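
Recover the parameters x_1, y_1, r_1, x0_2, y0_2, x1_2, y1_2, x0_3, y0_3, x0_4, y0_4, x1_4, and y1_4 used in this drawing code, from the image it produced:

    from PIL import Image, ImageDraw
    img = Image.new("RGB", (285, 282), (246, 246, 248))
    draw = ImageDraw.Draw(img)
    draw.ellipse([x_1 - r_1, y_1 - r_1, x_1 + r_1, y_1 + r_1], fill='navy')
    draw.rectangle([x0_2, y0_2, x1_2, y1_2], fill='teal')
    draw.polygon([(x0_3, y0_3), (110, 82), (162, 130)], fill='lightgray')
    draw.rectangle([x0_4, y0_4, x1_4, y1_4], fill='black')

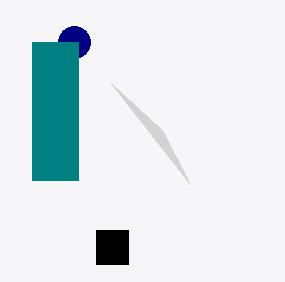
x_1 = 74, y_1 = 42, r_1 = 16, x0_2 = 32, y0_2 = 42, x1_2 = 78, y1_2 = 180, x0_3 = 190, y0_3 = 184, x0_4 = 96, y0_4 = 230, x1_4 = 128, y1_4 = 264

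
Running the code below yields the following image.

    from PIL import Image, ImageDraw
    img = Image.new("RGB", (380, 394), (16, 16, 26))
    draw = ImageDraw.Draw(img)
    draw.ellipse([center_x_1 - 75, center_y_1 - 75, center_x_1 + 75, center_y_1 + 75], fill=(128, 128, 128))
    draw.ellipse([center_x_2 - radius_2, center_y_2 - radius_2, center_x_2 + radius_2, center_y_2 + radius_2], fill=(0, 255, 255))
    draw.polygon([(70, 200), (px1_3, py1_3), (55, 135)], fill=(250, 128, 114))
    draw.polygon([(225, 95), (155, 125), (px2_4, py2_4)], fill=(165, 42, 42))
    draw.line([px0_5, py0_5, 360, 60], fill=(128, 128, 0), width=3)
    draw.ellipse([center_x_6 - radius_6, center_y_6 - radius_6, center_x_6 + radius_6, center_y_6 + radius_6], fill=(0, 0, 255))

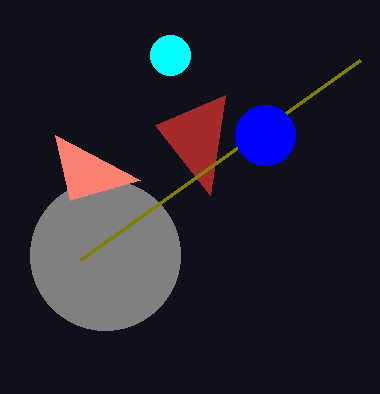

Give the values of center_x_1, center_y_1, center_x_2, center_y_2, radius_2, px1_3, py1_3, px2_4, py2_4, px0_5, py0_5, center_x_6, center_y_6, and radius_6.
center_x_1 = 105
center_y_1 = 255
center_x_2 = 170
center_y_2 = 55
radius_2 = 20
px1_3 = 140
py1_3 = 180
px2_4 = 210
py2_4 = 195
px0_5 = 80
py0_5 = 260
center_x_6 = 265
center_y_6 = 135
radius_6 = 30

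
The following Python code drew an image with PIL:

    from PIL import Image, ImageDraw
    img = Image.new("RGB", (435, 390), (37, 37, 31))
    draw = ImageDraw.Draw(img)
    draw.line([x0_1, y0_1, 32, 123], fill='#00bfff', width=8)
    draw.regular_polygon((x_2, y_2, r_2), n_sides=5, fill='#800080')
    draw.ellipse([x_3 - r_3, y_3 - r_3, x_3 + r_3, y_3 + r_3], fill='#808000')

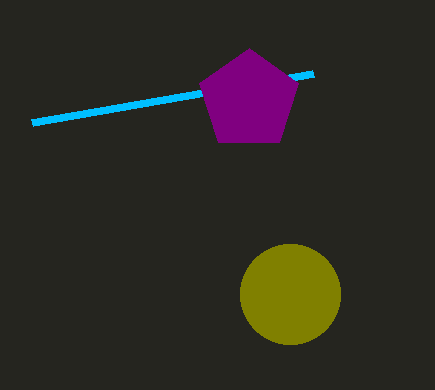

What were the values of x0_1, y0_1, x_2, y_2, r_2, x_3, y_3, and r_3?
x0_1 = 313; y0_1 = 74; x_2 = 249; y_2 = 100; r_2 = 52; x_3 = 290; y_3 = 294; r_3 = 50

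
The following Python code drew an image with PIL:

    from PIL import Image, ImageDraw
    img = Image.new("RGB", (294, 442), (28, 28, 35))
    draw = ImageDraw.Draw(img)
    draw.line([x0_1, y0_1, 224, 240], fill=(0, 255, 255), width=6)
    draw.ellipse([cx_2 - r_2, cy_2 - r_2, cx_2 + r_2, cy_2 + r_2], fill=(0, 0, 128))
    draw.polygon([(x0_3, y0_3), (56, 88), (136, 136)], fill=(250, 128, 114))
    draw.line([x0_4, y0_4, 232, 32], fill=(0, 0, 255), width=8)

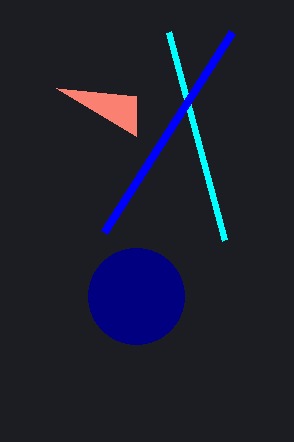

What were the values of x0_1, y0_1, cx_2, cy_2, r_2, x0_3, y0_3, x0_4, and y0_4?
x0_1 = 168, y0_1 = 32, cx_2 = 136, cy_2 = 296, r_2 = 48, x0_3 = 136, y0_3 = 96, x0_4 = 104, y0_4 = 232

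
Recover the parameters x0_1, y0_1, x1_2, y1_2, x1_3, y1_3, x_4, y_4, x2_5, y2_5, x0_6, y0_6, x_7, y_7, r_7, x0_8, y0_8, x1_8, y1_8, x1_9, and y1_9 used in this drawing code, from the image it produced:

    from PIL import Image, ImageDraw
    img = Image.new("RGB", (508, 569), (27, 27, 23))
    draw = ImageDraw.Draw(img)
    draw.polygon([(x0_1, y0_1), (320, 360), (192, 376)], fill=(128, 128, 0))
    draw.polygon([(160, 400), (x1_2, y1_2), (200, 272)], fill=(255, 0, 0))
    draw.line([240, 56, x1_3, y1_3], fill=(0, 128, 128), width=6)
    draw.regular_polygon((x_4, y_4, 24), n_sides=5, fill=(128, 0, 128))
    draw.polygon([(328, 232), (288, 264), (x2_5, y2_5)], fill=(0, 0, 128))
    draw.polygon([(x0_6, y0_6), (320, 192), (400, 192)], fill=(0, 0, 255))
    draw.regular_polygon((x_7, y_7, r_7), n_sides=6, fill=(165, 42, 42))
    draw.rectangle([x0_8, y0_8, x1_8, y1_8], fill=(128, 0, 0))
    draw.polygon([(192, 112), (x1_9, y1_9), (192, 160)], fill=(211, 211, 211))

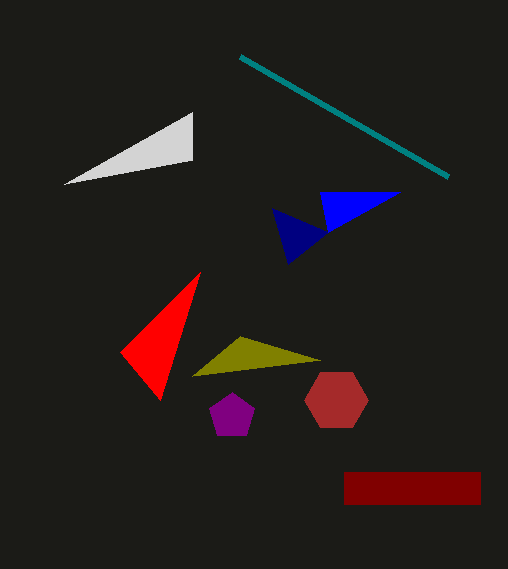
x0_1 = 240, y0_1 = 336, x1_2 = 120, y1_2 = 352, x1_3 = 448, y1_3 = 176, x_4 = 232, y_4 = 416, x2_5 = 272, y2_5 = 208, x0_6 = 328, y0_6 = 232, x_7 = 336, y_7 = 400, r_7 = 32, x0_8 = 344, y0_8 = 472, x1_8 = 480, y1_8 = 504, x1_9 = 64, y1_9 = 184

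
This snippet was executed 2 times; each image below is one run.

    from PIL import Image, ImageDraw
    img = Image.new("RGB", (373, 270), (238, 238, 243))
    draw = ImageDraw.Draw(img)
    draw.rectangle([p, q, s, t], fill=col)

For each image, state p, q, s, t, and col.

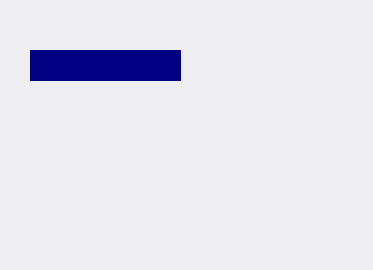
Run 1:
p = 30
q = 50
s = 180
t = 80
col = 'navy'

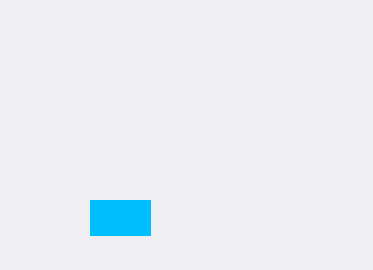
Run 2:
p = 90, q = 200, s = 150, t = 235, col = 'deepskyblue'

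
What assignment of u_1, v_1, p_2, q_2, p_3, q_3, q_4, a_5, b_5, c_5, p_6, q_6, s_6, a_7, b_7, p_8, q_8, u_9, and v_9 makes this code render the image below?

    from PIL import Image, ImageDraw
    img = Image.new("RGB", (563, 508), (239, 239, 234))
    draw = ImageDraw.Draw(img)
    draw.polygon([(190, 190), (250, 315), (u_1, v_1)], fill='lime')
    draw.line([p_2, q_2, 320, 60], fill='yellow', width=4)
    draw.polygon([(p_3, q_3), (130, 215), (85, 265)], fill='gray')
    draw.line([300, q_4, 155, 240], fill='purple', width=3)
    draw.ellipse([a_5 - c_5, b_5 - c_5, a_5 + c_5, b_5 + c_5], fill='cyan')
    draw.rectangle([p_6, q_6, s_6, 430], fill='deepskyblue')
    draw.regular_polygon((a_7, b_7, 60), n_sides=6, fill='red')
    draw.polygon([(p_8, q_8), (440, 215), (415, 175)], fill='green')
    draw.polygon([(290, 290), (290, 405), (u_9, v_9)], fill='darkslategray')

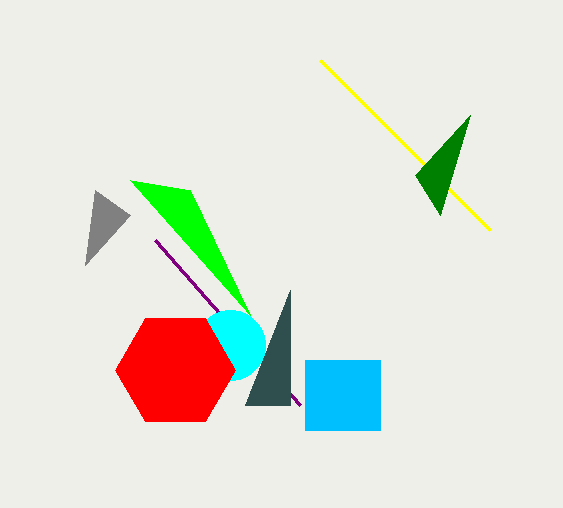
u_1 = 130, v_1 = 180, p_2 = 490, q_2 = 230, p_3 = 95, q_3 = 190, q_4 = 405, a_5 = 230, b_5 = 345, c_5 = 35, p_6 = 305, q_6 = 360, s_6 = 380, a_7 = 175, b_7 = 370, p_8 = 470, q_8 = 115, u_9 = 245, v_9 = 405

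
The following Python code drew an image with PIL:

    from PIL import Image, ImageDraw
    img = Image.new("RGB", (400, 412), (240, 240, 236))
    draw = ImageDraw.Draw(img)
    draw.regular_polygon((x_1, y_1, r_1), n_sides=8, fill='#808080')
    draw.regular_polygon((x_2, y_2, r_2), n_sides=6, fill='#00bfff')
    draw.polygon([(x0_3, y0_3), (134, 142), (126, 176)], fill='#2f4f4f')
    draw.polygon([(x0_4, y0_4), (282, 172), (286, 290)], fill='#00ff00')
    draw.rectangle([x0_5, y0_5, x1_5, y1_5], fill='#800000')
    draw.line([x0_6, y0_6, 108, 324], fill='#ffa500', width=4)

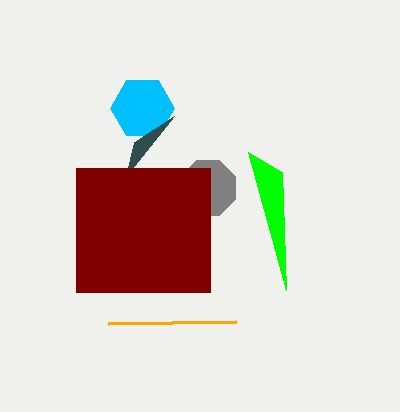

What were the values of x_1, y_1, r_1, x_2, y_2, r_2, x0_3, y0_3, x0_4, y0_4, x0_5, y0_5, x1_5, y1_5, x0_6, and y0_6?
x_1 = 208, y_1 = 188, r_1 = 30, x_2 = 142, y_2 = 108, r_2 = 32, x0_3 = 174, y0_3 = 116, x0_4 = 248, y0_4 = 152, x0_5 = 76, y0_5 = 168, x1_5 = 210, y1_5 = 292, x0_6 = 236, y0_6 = 322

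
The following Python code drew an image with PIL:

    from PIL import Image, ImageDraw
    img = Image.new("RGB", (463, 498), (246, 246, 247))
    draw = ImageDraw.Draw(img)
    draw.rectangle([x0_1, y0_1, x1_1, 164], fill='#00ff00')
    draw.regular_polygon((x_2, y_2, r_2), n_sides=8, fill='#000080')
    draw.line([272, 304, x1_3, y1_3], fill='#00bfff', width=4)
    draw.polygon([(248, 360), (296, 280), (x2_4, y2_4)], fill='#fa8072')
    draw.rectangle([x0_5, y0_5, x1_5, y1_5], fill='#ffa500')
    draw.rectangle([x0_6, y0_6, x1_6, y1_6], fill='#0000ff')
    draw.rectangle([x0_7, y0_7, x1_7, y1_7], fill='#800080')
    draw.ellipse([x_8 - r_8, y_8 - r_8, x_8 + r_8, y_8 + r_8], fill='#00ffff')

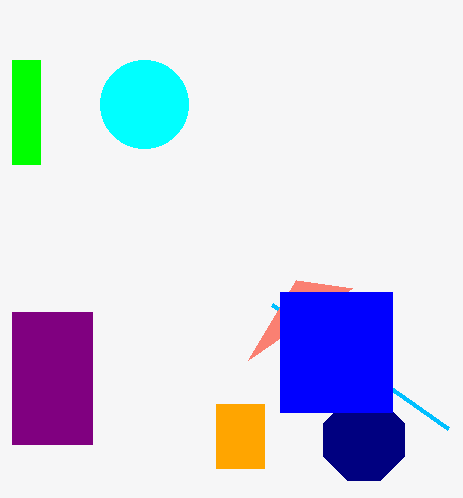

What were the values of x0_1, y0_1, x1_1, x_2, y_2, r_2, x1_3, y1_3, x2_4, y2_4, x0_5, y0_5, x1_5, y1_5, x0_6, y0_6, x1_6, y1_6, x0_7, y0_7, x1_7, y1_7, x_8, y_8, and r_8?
x0_1 = 12, y0_1 = 60, x1_1 = 40, x_2 = 364, y_2 = 440, r_2 = 44, x1_3 = 448, y1_3 = 428, x2_4 = 352, y2_4 = 288, x0_5 = 216, y0_5 = 404, x1_5 = 264, y1_5 = 468, x0_6 = 280, y0_6 = 292, x1_6 = 392, y1_6 = 412, x0_7 = 12, y0_7 = 312, x1_7 = 92, y1_7 = 444, x_8 = 144, y_8 = 104, r_8 = 44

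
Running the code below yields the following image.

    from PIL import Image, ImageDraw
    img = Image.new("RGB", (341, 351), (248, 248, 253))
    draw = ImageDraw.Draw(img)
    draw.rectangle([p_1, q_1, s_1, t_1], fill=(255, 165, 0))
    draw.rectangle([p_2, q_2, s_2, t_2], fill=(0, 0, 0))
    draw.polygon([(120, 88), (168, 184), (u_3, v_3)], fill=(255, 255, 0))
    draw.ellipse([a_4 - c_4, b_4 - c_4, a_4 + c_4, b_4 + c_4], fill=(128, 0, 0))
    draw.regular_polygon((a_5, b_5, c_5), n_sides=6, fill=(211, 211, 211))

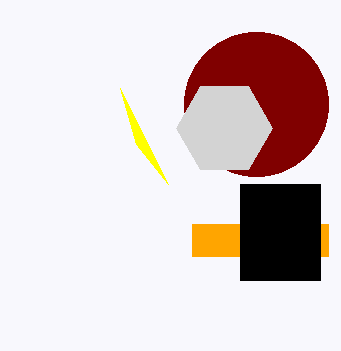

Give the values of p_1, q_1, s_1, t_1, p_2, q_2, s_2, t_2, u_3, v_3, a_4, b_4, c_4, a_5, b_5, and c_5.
p_1 = 192; q_1 = 224; s_1 = 328; t_1 = 256; p_2 = 240; q_2 = 184; s_2 = 320; t_2 = 280; u_3 = 136; v_3 = 144; a_4 = 256; b_4 = 104; c_4 = 72; a_5 = 224; b_5 = 128; c_5 = 48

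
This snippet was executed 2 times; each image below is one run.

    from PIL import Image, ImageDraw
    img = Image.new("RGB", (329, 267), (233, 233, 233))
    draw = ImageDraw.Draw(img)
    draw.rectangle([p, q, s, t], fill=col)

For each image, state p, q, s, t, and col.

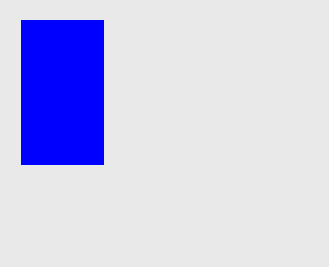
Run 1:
p = 21
q = 20
s = 103
t = 164
col = 'blue'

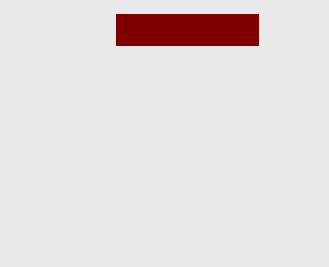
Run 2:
p = 116
q = 14
s = 258
t = 45
col = 'maroon'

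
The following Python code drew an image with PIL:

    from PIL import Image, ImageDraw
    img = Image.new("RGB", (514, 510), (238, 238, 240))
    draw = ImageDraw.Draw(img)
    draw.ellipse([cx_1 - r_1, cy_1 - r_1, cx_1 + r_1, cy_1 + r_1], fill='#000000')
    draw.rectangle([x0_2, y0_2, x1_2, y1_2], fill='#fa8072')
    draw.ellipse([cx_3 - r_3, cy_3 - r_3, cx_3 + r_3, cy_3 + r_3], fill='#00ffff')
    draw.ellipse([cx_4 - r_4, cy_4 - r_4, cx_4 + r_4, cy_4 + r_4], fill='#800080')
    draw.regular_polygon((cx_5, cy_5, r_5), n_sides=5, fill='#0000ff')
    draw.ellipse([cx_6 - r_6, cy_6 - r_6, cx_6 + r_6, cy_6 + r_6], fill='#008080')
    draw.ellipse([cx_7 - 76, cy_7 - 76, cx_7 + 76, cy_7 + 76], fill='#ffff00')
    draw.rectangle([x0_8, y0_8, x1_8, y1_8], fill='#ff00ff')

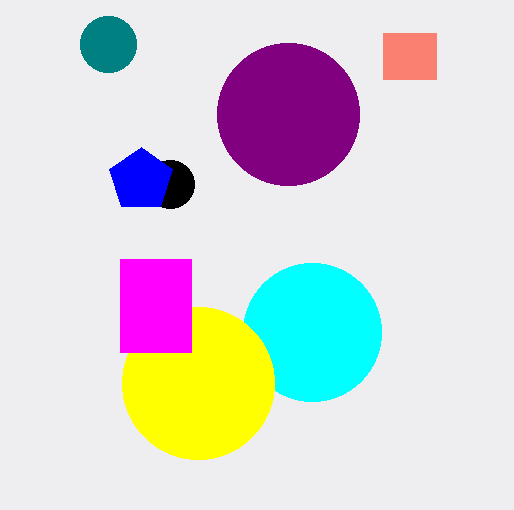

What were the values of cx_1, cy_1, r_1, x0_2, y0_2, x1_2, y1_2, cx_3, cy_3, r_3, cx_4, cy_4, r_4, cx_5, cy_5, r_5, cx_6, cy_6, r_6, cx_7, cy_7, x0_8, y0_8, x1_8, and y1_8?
cx_1 = 170
cy_1 = 184
r_1 = 24
x0_2 = 383
y0_2 = 33
x1_2 = 436
y1_2 = 79
cx_3 = 312
cy_3 = 332
r_3 = 69
cx_4 = 288
cy_4 = 114
r_4 = 71
cx_5 = 141
cy_5 = 180
r_5 = 33
cx_6 = 108
cy_6 = 44
r_6 = 28
cx_7 = 198
cy_7 = 383
x0_8 = 120
y0_8 = 259
x1_8 = 191
y1_8 = 352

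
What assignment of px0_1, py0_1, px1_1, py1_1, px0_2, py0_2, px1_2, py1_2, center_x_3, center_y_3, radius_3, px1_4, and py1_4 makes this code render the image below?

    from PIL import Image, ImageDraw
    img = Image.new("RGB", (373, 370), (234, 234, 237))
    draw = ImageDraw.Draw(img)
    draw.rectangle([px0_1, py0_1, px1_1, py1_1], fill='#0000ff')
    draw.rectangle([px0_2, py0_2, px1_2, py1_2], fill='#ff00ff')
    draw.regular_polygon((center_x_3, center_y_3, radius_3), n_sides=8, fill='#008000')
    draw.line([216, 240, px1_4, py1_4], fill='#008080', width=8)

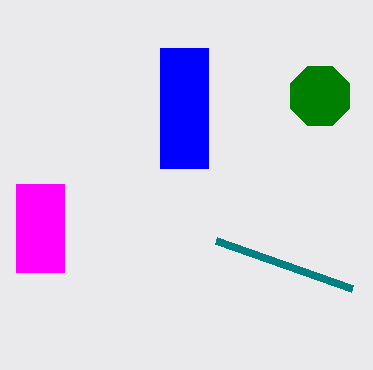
px0_1 = 160
py0_1 = 48
px1_1 = 208
py1_1 = 168
px0_2 = 16
py0_2 = 184
px1_2 = 64
py1_2 = 272
center_x_3 = 320
center_y_3 = 96
radius_3 = 32
px1_4 = 352
py1_4 = 288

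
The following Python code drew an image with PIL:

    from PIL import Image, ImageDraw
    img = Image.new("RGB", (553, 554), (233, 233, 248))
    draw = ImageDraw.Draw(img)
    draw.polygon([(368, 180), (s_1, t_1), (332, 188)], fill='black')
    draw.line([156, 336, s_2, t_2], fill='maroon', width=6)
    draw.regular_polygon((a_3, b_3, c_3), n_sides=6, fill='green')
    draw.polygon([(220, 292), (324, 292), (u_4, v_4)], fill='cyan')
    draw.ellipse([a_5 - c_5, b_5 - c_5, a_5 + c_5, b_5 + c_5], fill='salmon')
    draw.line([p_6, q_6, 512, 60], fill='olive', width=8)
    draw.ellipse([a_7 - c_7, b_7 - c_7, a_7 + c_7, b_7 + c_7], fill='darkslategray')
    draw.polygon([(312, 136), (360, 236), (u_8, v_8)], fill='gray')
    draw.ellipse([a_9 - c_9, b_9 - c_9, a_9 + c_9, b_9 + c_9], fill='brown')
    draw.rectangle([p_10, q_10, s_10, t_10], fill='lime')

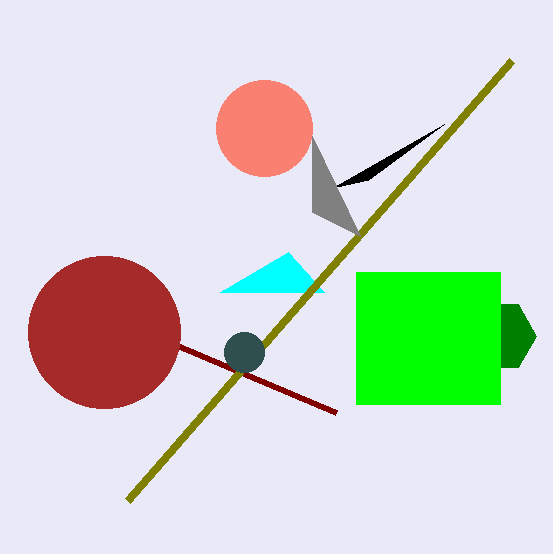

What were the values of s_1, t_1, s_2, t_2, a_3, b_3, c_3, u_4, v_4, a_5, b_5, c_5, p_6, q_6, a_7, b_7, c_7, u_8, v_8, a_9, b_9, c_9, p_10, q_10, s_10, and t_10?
s_1 = 444
t_1 = 124
s_2 = 336
t_2 = 412
a_3 = 500
b_3 = 336
c_3 = 36
u_4 = 288
v_4 = 252
a_5 = 264
b_5 = 128
c_5 = 48
p_6 = 128
q_6 = 500
a_7 = 244
b_7 = 352
c_7 = 20
u_8 = 312
v_8 = 212
a_9 = 104
b_9 = 332
c_9 = 76
p_10 = 356
q_10 = 272
s_10 = 500
t_10 = 404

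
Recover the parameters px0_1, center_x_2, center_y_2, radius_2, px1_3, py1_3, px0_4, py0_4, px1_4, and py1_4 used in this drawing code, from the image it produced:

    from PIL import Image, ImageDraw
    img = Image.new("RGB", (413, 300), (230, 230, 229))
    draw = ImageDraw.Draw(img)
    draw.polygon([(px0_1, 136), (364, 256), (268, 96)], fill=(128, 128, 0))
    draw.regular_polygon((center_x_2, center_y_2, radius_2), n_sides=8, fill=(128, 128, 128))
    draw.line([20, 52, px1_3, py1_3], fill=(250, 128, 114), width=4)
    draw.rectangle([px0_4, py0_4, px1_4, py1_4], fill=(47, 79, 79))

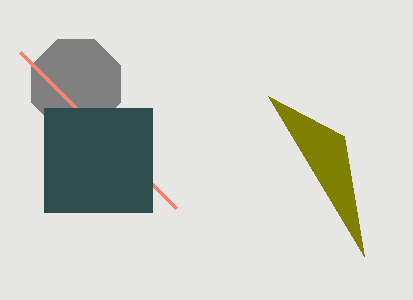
px0_1 = 344, center_x_2 = 76, center_y_2 = 84, radius_2 = 48, px1_3 = 176, py1_3 = 208, px0_4 = 44, py0_4 = 108, px1_4 = 152, py1_4 = 212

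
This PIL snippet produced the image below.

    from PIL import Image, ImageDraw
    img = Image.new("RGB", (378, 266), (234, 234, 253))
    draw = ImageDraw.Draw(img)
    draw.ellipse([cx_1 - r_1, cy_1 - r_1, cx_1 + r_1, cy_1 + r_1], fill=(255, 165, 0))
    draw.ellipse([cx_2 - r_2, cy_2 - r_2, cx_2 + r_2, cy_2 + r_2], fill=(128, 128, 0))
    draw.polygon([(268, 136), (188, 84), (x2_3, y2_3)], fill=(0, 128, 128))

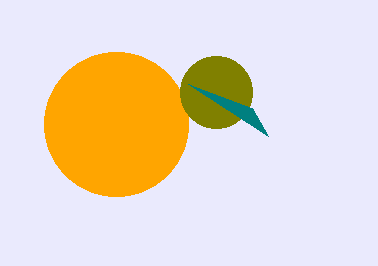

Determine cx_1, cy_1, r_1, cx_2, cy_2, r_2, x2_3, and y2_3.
cx_1 = 116
cy_1 = 124
r_1 = 72
cx_2 = 216
cy_2 = 92
r_2 = 36
x2_3 = 252
y2_3 = 108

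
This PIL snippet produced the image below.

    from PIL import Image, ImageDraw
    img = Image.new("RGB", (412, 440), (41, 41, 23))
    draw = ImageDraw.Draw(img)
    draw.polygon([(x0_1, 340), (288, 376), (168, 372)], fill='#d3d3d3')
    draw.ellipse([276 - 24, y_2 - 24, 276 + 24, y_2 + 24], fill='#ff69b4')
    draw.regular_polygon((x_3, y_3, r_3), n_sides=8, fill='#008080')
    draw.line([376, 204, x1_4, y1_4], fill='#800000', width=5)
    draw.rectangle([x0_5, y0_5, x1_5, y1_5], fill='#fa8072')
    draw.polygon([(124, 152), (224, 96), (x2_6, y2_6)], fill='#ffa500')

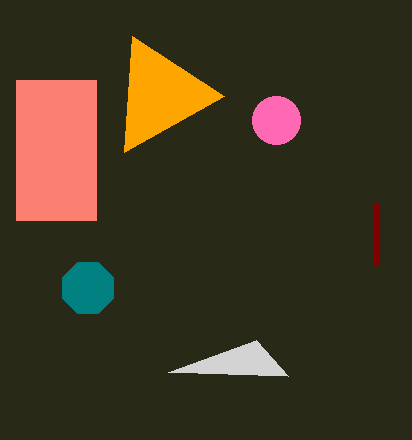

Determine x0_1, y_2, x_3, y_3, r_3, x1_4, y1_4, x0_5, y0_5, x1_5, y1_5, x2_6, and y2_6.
x0_1 = 256
y_2 = 120
x_3 = 88
y_3 = 288
r_3 = 28
x1_4 = 376
y1_4 = 264
x0_5 = 16
y0_5 = 80
x1_5 = 96
y1_5 = 220
x2_6 = 132
y2_6 = 36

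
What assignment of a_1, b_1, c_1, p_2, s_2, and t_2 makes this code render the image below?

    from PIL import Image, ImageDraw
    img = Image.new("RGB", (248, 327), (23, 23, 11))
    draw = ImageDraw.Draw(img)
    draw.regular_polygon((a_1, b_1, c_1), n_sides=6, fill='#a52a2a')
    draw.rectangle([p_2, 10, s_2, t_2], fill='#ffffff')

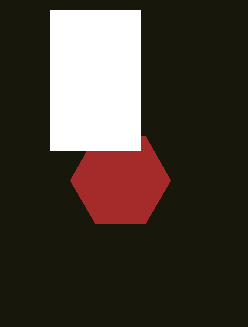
a_1 = 120, b_1 = 180, c_1 = 50, p_2 = 50, s_2 = 140, t_2 = 150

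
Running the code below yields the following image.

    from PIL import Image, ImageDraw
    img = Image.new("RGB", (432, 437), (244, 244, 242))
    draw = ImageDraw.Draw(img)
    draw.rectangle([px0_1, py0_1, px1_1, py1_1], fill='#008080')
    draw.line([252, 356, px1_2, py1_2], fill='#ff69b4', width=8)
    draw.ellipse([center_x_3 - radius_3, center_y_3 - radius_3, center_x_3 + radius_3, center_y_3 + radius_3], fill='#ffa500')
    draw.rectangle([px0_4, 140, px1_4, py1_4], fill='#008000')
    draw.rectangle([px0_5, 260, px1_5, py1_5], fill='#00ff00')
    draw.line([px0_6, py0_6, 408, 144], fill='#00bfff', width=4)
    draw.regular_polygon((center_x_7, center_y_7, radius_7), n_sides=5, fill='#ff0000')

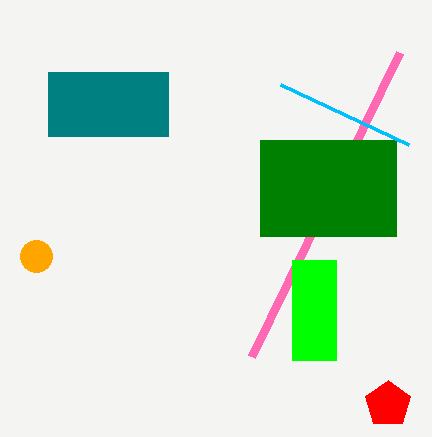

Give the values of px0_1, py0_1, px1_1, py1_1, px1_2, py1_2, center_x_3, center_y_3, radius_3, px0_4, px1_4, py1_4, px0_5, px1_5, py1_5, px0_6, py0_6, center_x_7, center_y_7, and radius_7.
px0_1 = 48
py0_1 = 72
px1_1 = 168
py1_1 = 136
px1_2 = 400
py1_2 = 52
center_x_3 = 36
center_y_3 = 256
radius_3 = 16
px0_4 = 260
px1_4 = 396
py1_4 = 236
px0_5 = 292
px1_5 = 336
py1_5 = 360
px0_6 = 280
py0_6 = 84
center_x_7 = 388
center_y_7 = 404
radius_7 = 24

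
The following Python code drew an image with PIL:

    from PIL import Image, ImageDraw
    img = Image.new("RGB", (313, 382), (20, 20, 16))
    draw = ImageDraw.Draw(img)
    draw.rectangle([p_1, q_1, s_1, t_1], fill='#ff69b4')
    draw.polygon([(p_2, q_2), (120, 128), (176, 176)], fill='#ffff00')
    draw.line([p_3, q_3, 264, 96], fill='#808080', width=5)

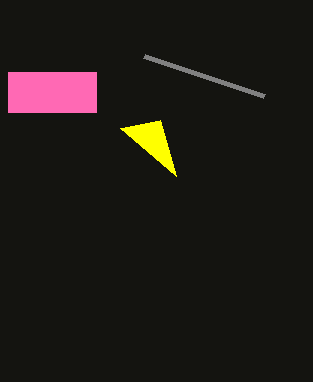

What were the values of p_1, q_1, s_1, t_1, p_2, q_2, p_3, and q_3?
p_1 = 8
q_1 = 72
s_1 = 96
t_1 = 112
p_2 = 160
q_2 = 120
p_3 = 144
q_3 = 56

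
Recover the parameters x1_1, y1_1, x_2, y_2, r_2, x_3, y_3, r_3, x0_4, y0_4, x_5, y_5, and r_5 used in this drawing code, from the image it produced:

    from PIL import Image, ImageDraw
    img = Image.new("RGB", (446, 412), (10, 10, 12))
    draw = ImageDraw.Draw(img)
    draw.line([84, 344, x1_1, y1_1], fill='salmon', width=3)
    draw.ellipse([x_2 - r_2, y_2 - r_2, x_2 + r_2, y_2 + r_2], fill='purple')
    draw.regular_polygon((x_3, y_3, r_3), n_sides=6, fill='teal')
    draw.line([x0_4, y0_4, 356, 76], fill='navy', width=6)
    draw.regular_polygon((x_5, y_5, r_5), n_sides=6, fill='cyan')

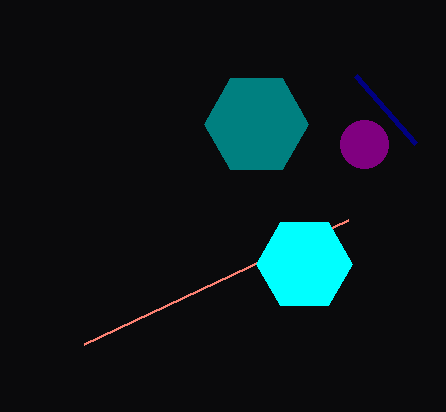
x1_1 = 348; y1_1 = 220; x_2 = 364; y_2 = 144; r_2 = 24; x_3 = 256; y_3 = 124; r_3 = 52; x0_4 = 416; y0_4 = 144; x_5 = 304; y_5 = 264; r_5 = 48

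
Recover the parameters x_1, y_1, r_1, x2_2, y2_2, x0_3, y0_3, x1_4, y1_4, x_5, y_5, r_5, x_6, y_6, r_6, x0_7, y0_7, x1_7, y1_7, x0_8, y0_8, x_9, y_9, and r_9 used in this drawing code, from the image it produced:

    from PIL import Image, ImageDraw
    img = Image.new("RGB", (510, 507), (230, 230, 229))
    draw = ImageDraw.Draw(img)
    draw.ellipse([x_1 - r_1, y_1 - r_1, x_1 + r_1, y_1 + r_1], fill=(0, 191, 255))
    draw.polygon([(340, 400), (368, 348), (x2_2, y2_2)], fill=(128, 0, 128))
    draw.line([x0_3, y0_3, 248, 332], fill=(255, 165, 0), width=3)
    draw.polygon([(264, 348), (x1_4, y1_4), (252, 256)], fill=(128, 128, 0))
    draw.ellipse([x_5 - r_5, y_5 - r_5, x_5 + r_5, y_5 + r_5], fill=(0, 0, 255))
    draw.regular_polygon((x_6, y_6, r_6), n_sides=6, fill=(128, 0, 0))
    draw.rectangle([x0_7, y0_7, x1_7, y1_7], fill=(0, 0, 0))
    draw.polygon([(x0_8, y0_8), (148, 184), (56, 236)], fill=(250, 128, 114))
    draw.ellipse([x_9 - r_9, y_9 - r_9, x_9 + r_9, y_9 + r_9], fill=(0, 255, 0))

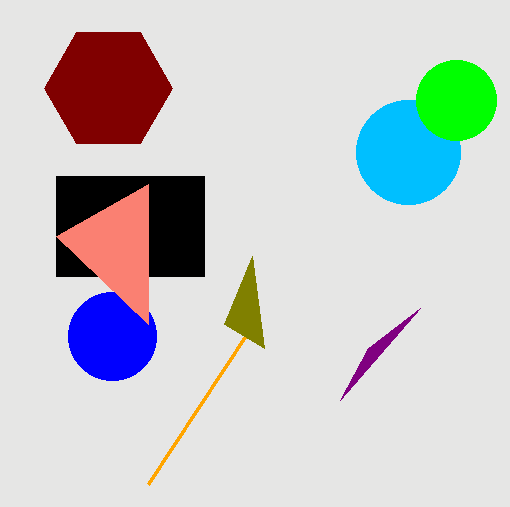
x_1 = 408, y_1 = 152, r_1 = 52, x2_2 = 420, y2_2 = 308, x0_3 = 148, y0_3 = 484, x1_4 = 224, y1_4 = 324, x_5 = 112, y_5 = 336, r_5 = 44, x_6 = 108, y_6 = 88, r_6 = 64, x0_7 = 56, y0_7 = 176, x1_7 = 204, y1_7 = 276, x0_8 = 148, y0_8 = 324, x_9 = 456, y_9 = 100, r_9 = 40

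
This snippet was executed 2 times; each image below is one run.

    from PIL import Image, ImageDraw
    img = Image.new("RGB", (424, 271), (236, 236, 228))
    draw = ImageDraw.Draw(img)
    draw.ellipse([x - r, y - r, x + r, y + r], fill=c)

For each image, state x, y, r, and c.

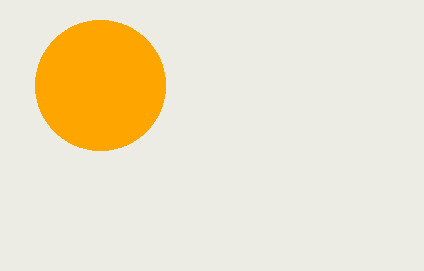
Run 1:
x = 100; y = 85; r = 65; c = 'orange'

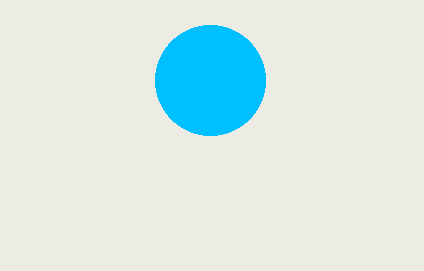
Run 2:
x = 210; y = 80; r = 55; c = 'deepskyblue'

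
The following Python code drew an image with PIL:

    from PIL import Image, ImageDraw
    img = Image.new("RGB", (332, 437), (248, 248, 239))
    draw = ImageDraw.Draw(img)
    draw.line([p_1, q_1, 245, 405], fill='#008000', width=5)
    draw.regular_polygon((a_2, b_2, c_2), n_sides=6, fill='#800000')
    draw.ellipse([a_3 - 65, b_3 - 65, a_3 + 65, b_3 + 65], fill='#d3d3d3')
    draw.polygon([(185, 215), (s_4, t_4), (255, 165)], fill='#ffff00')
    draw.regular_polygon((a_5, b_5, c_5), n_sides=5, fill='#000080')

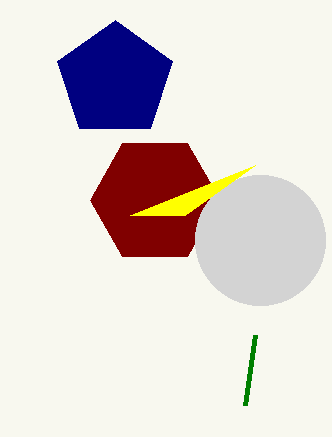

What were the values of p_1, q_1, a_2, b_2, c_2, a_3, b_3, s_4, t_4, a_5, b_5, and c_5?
p_1 = 255
q_1 = 335
a_2 = 155
b_2 = 200
c_2 = 65
a_3 = 260
b_3 = 240
s_4 = 130
t_4 = 215
a_5 = 115
b_5 = 80
c_5 = 60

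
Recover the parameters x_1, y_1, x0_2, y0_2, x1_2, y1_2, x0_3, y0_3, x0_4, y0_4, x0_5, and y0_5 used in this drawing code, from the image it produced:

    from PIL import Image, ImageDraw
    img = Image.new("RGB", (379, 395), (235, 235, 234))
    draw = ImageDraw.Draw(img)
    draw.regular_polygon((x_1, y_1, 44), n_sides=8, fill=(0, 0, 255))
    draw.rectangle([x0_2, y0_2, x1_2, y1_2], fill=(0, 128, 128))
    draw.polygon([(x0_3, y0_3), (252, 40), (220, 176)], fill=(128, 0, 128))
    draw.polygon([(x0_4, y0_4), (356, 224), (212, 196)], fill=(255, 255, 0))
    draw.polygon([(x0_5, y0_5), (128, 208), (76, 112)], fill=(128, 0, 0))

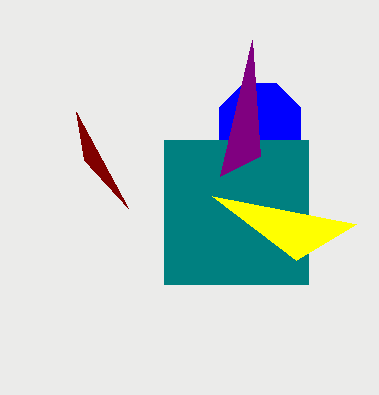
x_1 = 260, y_1 = 124, x0_2 = 164, y0_2 = 140, x1_2 = 308, y1_2 = 284, x0_3 = 260, y0_3 = 156, x0_4 = 296, y0_4 = 260, x0_5 = 84, y0_5 = 160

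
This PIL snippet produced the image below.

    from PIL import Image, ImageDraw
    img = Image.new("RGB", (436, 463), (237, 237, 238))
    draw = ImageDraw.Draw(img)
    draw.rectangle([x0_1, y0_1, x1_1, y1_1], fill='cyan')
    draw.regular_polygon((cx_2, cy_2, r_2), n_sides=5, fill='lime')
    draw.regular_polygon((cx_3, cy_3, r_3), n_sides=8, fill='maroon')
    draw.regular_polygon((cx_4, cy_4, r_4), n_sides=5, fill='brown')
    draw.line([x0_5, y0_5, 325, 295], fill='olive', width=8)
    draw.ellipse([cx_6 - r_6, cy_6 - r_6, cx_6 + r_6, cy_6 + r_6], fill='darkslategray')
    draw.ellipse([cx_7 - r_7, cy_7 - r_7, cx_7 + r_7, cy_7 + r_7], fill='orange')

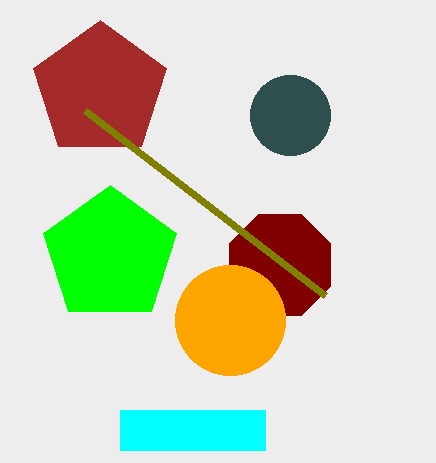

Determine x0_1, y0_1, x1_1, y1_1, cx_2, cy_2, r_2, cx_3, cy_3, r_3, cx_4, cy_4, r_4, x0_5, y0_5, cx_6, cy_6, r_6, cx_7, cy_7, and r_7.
x0_1 = 120; y0_1 = 410; x1_1 = 265; y1_1 = 450; cx_2 = 110; cy_2 = 255; r_2 = 70; cx_3 = 280; cy_3 = 265; r_3 = 55; cx_4 = 100; cy_4 = 90; r_4 = 70; x0_5 = 85; y0_5 = 110; cx_6 = 290; cy_6 = 115; r_6 = 40; cx_7 = 230; cy_7 = 320; r_7 = 55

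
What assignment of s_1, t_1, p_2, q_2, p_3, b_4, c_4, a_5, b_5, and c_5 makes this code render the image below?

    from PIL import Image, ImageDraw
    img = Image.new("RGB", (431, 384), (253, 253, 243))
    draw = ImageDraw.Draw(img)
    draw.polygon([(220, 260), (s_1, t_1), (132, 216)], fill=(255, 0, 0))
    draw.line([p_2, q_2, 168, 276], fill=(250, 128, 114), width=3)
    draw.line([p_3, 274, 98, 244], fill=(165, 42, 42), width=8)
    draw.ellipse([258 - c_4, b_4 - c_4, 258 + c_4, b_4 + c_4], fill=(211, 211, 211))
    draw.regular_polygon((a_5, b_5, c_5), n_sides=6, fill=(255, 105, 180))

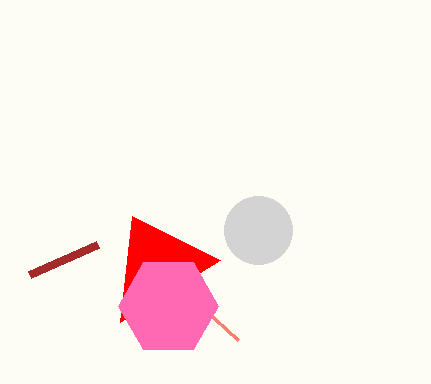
s_1 = 120, t_1 = 322, p_2 = 238, q_2 = 340, p_3 = 30, b_4 = 230, c_4 = 34, a_5 = 168, b_5 = 306, c_5 = 50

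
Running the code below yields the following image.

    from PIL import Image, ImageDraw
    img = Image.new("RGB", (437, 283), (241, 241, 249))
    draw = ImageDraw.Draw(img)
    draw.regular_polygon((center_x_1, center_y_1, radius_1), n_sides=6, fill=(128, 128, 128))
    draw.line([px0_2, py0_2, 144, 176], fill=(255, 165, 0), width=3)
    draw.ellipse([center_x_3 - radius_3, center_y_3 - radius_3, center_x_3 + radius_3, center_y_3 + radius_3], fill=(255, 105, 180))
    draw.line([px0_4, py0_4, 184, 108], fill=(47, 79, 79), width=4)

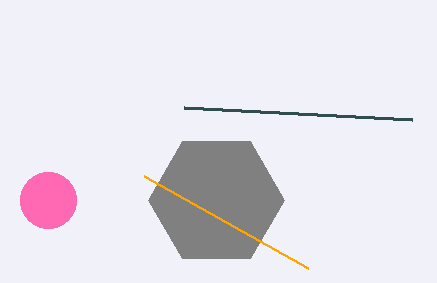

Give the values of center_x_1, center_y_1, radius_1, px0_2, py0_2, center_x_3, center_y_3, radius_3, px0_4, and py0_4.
center_x_1 = 216
center_y_1 = 200
radius_1 = 68
px0_2 = 308
py0_2 = 268
center_x_3 = 48
center_y_3 = 200
radius_3 = 28
px0_4 = 412
py0_4 = 120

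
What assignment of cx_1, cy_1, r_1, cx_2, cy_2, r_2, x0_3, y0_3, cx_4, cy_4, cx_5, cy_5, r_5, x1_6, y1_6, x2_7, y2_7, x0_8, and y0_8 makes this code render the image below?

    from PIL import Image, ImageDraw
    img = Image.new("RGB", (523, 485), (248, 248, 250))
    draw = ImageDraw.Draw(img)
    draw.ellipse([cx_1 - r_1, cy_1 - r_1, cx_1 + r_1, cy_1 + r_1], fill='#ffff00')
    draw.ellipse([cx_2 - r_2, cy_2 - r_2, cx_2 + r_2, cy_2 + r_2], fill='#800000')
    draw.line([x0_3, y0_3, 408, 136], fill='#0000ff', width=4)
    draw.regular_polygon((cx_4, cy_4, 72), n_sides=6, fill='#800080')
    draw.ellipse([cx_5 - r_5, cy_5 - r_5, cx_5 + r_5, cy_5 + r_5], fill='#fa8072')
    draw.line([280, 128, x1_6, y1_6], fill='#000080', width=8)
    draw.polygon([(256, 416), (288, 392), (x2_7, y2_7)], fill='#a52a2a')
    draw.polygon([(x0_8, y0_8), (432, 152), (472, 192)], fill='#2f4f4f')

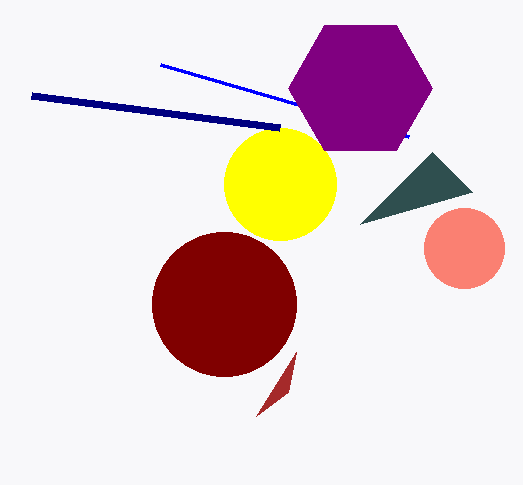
cx_1 = 280, cy_1 = 184, r_1 = 56, cx_2 = 224, cy_2 = 304, r_2 = 72, x0_3 = 160, y0_3 = 64, cx_4 = 360, cy_4 = 88, cx_5 = 464, cy_5 = 248, r_5 = 40, x1_6 = 32, y1_6 = 96, x2_7 = 296, y2_7 = 352, x0_8 = 360, y0_8 = 224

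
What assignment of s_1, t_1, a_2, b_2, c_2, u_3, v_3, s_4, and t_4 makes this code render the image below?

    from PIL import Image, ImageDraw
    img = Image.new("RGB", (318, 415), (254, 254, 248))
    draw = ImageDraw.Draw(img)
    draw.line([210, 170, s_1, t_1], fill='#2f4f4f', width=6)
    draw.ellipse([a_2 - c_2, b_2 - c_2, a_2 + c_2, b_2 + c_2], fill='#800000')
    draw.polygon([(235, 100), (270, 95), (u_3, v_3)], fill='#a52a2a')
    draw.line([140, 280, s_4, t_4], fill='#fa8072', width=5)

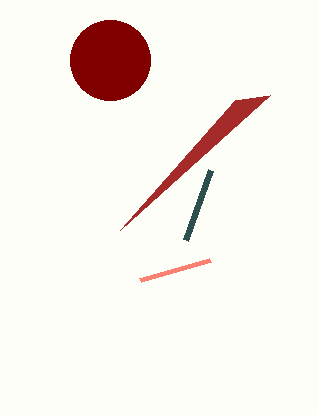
s_1 = 185; t_1 = 240; a_2 = 110; b_2 = 60; c_2 = 40; u_3 = 120; v_3 = 230; s_4 = 210; t_4 = 260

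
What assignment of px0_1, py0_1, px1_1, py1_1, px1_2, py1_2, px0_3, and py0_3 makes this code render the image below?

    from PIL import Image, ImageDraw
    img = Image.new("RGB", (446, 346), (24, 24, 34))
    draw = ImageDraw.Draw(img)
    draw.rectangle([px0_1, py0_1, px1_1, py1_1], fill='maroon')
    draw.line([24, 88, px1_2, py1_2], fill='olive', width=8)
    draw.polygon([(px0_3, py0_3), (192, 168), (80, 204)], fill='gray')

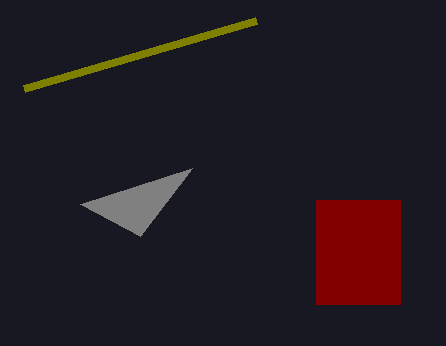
px0_1 = 316, py0_1 = 200, px1_1 = 400, py1_1 = 304, px1_2 = 256, py1_2 = 20, px0_3 = 140, py0_3 = 236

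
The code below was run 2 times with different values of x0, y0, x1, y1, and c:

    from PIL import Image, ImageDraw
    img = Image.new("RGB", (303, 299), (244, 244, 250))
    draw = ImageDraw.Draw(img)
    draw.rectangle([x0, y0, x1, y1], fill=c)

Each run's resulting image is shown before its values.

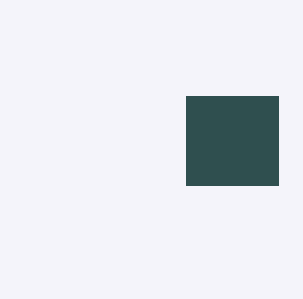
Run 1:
x0 = 186, y0 = 96, x1 = 278, y1 = 185, c = 'darkslategray'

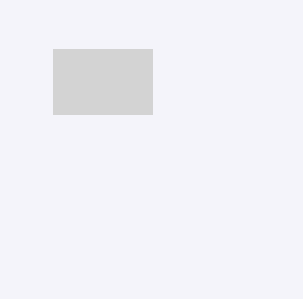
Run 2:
x0 = 53
y0 = 49
x1 = 152
y1 = 114
c = 'lightgray'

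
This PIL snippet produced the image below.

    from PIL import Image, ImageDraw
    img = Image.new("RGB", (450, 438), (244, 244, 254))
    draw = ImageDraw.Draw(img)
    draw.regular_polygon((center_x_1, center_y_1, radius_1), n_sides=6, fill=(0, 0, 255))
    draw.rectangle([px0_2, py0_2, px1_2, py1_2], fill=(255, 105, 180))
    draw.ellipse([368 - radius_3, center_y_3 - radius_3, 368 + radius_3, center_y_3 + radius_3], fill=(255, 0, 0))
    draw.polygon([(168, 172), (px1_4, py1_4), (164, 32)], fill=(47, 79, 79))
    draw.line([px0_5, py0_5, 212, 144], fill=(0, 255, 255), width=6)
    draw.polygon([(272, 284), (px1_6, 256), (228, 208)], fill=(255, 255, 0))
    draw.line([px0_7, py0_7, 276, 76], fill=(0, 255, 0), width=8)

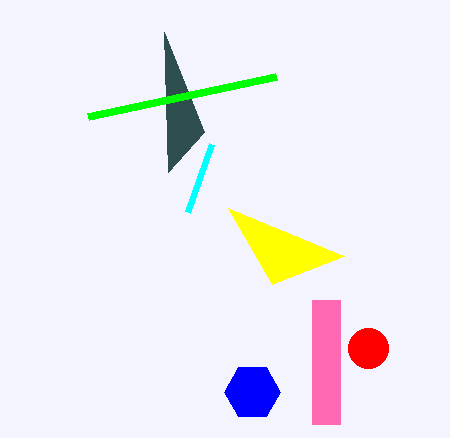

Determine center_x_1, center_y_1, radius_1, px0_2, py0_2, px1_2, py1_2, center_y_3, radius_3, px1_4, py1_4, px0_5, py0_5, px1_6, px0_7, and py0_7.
center_x_1 = 252, center_y_1 = 392, radius_1 = 28, px0_2 = 312, py0_2 = 300, px1_2 = 340, py1_2 = 424, center_y_3 = 348, radius_3 = 20, px1_4 = 204, py1_4 = 132, px0_5 = 188, py0_5 = 212, px1_6 = 344, px0_7 = 88, py0_7 = 116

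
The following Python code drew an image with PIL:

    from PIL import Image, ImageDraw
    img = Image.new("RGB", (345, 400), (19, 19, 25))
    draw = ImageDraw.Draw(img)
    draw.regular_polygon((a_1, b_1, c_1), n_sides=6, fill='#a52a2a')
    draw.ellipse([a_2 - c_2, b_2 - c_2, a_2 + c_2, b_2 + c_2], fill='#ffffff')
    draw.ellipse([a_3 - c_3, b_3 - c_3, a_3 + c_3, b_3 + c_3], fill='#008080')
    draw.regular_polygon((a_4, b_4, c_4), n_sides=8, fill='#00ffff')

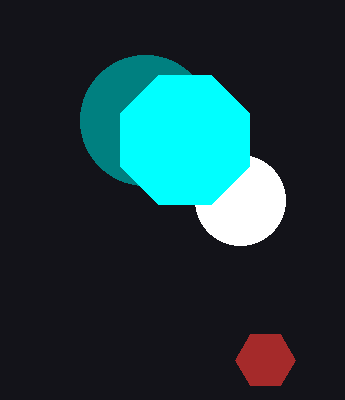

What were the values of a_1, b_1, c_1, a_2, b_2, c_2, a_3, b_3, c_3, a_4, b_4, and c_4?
a_1 = 265; b_1 = 360; c_1 = 30; a_2 = 240; b_2 = 200; c_2 = 45; a_3 = 145; b_3 = 120; c_3 = 65; a_4 = 185; b_4 = 140; c_4 = 70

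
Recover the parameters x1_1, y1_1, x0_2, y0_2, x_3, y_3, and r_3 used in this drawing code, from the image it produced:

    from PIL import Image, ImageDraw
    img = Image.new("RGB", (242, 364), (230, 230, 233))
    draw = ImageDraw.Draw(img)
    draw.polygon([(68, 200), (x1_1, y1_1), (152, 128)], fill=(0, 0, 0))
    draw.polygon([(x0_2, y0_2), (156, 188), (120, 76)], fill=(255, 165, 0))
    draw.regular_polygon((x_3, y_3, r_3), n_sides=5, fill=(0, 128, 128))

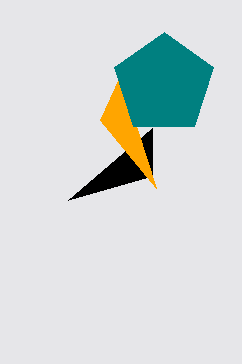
x1_1 = 152; y1_1 = 176; x0_2 = 100; y0_2 = 120; x_3 = 164; y_3 = 84; r_3 = 52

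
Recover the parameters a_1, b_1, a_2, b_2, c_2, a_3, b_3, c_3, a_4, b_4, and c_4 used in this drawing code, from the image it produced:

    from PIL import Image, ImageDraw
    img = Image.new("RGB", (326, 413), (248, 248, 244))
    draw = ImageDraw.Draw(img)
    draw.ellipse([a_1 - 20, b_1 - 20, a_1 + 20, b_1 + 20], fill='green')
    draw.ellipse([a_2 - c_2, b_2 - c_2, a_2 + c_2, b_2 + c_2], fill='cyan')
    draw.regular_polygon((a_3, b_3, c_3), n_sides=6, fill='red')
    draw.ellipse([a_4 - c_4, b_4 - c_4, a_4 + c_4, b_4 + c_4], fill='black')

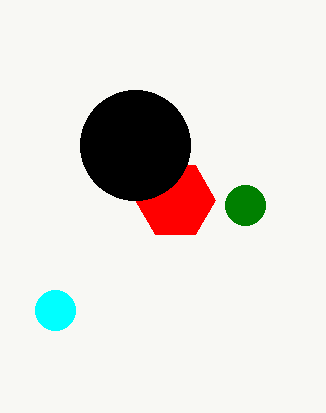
a_1 = 245
b_1 = 205
a_2 = 55
b_2 = 310
c_2 = 20
a_3 = 175
b_3 = 200
c_3 = 40
a_4 = 135
b_4 = 145
c_4 = 55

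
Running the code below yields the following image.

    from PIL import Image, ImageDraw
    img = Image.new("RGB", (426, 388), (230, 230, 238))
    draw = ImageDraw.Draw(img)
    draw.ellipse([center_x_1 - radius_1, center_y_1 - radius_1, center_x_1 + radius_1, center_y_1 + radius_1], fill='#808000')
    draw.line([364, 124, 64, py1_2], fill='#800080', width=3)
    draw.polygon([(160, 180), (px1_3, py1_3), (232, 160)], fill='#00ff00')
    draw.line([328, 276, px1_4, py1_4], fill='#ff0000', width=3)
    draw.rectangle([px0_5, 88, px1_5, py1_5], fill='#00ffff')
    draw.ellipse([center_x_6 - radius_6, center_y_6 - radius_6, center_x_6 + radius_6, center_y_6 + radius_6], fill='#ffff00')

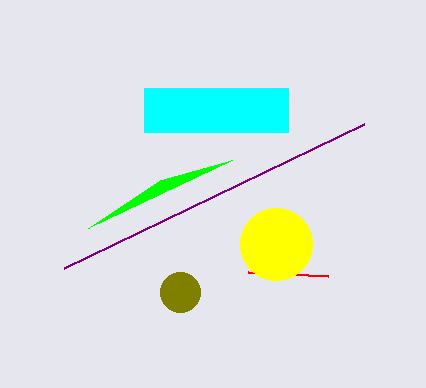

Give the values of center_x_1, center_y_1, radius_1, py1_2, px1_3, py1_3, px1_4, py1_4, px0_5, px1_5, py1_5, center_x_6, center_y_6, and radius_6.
center_x_1 = 180; center_y_1 = 292; radius_1 = 20; py1_2 = 268; px1_3 = 88; py1_3 = 228; px1_4 = 248; py1_4 = 272; px0_5 = 144; px1_5 = 288; py1_5 = 132; center_x_6 = 276; center_y_6 = 244; radius_6 = 36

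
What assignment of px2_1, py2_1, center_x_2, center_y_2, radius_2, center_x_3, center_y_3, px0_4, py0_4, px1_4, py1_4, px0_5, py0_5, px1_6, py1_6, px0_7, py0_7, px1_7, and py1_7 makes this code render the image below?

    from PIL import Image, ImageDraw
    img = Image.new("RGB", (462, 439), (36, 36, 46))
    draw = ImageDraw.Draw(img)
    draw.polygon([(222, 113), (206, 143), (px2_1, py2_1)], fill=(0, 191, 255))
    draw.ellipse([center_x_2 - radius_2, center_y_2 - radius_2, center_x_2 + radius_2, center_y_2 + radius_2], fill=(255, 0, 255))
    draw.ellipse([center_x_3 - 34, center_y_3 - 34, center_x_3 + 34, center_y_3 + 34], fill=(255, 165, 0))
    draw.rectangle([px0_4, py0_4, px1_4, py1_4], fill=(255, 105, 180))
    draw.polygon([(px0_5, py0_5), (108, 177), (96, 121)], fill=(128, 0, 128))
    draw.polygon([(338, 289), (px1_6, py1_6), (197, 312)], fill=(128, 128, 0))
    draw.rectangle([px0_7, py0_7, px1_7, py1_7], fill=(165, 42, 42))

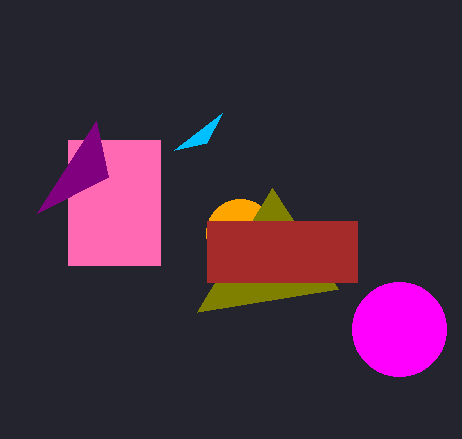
px2_1 = 174
py2_1 = 150
center_x_2 = 399
center_y_2 = 329
radius_2 = 47
center_x_3 = 240
center_y_3 = 233
px0_4 = 68
py0_4 = 140
px1_4 = 160
py1_4 = 265
px0_5 = 37
py0_5 = 213
px1_6 = 272
py1_6 = 188
px0_7 = 207
py0_7 = 221
px1_7 = 357
py1_7 = 282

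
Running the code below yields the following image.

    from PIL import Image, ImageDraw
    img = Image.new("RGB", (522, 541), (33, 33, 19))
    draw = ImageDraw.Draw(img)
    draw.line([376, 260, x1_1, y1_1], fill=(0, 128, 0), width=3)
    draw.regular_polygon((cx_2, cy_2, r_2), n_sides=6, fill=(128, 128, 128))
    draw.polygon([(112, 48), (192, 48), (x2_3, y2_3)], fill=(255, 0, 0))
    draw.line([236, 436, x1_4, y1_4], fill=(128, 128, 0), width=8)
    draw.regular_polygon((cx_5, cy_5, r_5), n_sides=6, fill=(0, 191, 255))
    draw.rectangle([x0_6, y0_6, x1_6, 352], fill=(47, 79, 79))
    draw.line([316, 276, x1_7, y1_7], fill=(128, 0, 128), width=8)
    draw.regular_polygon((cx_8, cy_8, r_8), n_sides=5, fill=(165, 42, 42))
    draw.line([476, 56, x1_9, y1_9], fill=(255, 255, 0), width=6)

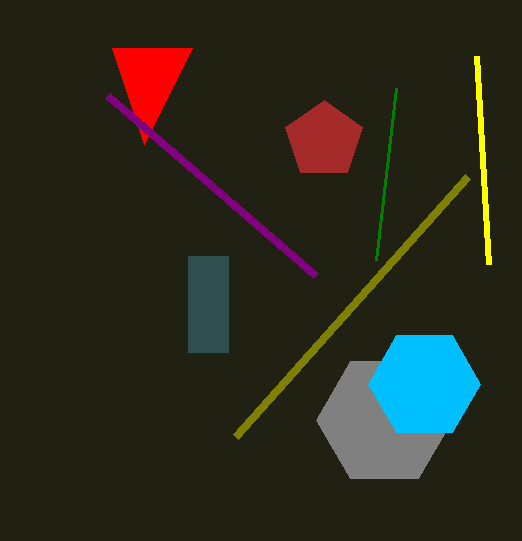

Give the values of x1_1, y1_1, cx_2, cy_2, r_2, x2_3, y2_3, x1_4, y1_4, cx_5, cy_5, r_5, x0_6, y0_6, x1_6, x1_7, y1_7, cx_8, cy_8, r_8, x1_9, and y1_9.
x1_1 = 396, y1_1 = 88, cx_2 = 384, cy_2 = 420, r_2 = 68, x2_3 = 144, y2_3 = 144, x1_4 = 468, y1_4 = 176, cx_5 = 424, cy_5 = 384, r_5 = 56, x0_6 = 188, y0_6 = 256, x1_6 = 228, x1_7 = 108, y1_7 = 96, cx_8 = 324, cy_8 = 140, r_8 = 40, x1_9 = 488, y1_9 = 264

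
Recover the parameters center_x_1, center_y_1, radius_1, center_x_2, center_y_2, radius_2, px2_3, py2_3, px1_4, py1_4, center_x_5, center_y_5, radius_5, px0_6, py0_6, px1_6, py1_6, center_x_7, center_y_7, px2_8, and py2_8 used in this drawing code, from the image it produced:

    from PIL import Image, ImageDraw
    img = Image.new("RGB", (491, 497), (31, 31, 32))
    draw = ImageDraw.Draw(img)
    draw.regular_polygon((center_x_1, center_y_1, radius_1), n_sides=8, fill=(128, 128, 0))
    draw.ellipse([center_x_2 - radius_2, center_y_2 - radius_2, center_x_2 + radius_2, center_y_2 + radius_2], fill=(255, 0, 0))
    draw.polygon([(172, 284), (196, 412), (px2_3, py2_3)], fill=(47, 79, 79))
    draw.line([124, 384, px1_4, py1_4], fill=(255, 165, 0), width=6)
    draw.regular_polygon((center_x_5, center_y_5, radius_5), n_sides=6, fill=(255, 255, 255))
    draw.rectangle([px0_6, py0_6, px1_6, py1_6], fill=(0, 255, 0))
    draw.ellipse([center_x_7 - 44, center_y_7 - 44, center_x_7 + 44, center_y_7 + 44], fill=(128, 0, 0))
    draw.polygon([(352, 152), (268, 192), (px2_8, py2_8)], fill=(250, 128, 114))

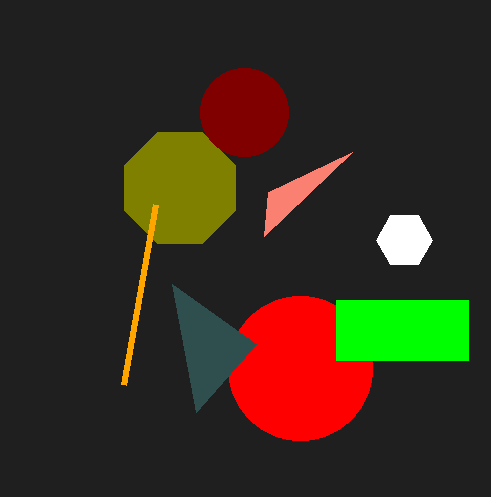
center_x_1 = 180; center_y_1 = 188; radius_1 = 60; center_x_2 = 300; center_y_2 = 368; radius_2 = 72; px2_3 = 256; py2_3 = 344; px1_4 = 156; py1_4 = 204; center_x_5 = 404; center_y_5 = 240; radius_5 = 28; px0_6 = 336; py0_6 = 300; px1_6 = 468; py1_6 = 360; center_x_7 = 244; center_y_7 = 112; px2_8 = 264; py2_8 = 236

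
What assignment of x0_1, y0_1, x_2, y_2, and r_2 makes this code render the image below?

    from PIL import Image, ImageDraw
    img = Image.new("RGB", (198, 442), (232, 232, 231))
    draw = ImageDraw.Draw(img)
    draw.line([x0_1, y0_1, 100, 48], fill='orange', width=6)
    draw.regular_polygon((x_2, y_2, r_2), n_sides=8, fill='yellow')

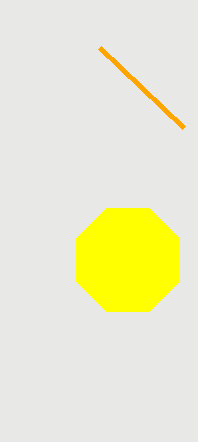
x0_1 = 184
y0_1 = 128
x_2 = 128
y_2 = 260
r_2 = 56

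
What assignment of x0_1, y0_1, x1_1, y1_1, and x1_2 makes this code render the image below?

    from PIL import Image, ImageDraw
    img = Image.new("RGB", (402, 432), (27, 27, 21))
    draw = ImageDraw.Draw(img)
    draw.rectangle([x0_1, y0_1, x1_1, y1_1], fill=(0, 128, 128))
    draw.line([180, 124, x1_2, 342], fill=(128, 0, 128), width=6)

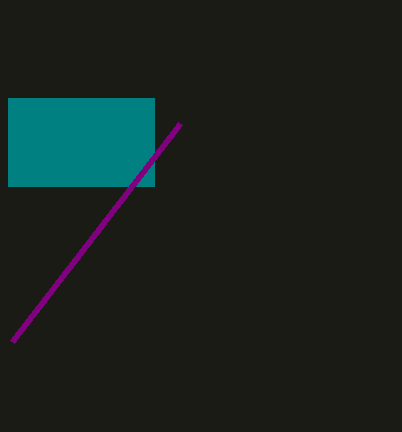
x0_1 = 8, y0_1 = 98, x1_1 = 154, y1_1 = 186, x1_2 = 12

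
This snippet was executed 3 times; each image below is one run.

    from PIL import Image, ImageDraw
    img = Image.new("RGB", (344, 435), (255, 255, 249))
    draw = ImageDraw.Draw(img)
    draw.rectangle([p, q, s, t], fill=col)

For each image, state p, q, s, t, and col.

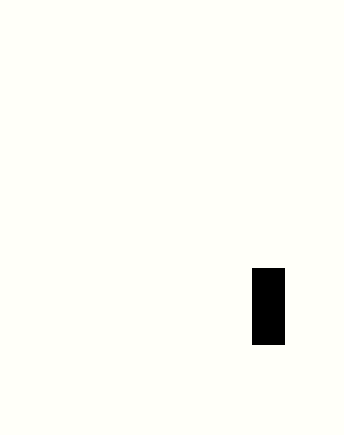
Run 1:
p = 252, q = 268, s = 284, t = 344, col = 'black'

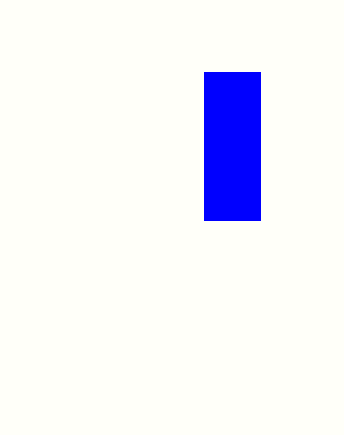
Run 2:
p = 204, q = 72, s = 260, t = 220, col = 'blue'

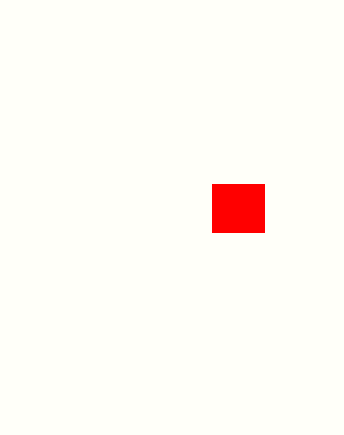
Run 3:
p = 212; q = 184; s = 264; t = 232; col = 'red'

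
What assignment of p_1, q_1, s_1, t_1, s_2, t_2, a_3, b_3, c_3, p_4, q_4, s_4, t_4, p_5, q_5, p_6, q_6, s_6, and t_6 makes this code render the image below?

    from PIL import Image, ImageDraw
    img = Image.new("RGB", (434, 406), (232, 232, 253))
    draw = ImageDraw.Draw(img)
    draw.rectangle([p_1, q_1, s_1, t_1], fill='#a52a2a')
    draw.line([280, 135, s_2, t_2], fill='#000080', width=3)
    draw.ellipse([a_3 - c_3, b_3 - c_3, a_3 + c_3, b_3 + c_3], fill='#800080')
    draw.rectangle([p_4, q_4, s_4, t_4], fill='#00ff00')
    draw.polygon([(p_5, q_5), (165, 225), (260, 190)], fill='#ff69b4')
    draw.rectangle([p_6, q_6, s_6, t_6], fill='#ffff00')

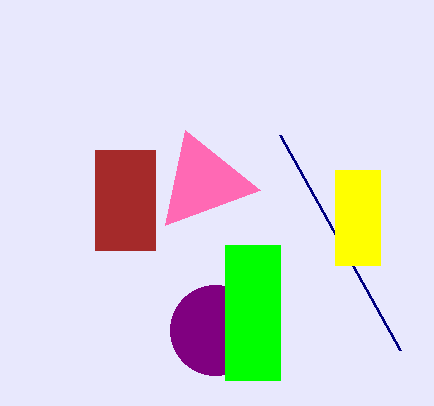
p_1 = 95, q_1 = 150, s_1 = 155, t_1 = 250, s_2 = 400, t_2 = 350, a_3 = 215, b_3 = 330, c_3 = 45, p_4 = 225, q_4 = 245, s_4 = 280, t_4 = 380, p_5 = 185, q_5 = 130, p_6 = 335, q_6 = 170, s_6 = 380, t_6 = 265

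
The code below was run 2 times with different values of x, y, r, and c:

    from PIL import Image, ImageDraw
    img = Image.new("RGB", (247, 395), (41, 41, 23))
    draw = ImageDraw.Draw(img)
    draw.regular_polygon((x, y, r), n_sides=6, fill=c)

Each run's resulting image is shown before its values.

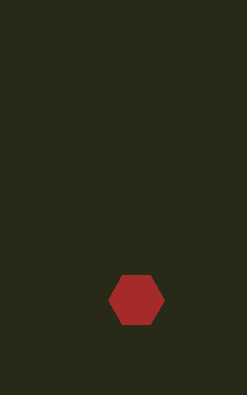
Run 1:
x = 136, y = 300, r = 28, c = 'brown'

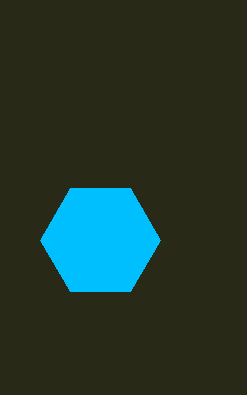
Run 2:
x = 100, y = 240, r = 60, c = 'deepskyblue'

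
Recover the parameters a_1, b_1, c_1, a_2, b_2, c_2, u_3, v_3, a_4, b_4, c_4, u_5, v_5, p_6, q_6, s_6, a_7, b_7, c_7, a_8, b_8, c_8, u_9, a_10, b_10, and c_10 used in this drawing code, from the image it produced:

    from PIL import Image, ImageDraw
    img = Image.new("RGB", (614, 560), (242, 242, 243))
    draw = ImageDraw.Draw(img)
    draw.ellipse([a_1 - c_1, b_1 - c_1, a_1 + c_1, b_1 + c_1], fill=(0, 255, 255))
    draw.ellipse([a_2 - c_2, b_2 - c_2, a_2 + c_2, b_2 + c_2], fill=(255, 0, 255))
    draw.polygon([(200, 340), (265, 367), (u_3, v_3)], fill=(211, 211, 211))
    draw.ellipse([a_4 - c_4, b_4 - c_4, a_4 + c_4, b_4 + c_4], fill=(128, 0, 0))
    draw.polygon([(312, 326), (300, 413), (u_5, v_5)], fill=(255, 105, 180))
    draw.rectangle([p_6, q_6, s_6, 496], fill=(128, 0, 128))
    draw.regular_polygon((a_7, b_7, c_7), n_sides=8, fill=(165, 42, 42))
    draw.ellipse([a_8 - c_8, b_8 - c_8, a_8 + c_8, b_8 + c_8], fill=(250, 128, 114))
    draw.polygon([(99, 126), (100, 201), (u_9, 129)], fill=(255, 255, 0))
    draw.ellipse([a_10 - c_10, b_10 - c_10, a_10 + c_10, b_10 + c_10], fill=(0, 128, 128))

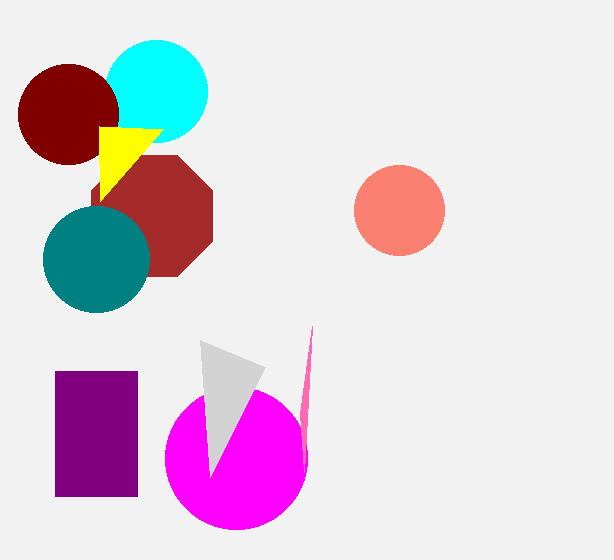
a_1 = 156; b_1 = 91; c_1 = 51; a_2 = 236; b_2 = 458; c_2 = 71; u_3 = 210; v_3 = 477; a_4 = 68; b_4 = 114; c_4 = 50; u_5 = 304; v_5 = 472; p_6 = 55; q_6 = 371; s_6 = 137; a_7 = 152; b_7 = 216; c_7 = 66; a_8 = 399; b_8 = 210; c_8 = 45; u_9 = 163; a_10 = 96; b_10 = 259; c_10 = 53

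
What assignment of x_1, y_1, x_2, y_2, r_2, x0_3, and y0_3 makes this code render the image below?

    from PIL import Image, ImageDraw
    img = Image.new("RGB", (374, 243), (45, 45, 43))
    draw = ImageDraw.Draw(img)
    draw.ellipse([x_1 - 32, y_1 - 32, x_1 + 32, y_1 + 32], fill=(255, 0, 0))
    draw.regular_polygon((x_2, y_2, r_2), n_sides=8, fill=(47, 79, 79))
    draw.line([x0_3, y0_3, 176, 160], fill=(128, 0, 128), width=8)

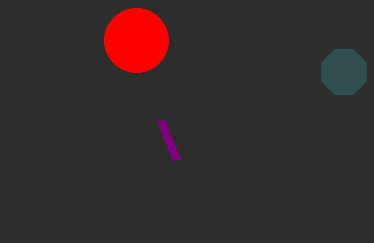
x_1 = 136, y_1 = 40, x_2 = 344, y_2 = 72, r_2 = 24, x0_3 = 160, y0_3 = 120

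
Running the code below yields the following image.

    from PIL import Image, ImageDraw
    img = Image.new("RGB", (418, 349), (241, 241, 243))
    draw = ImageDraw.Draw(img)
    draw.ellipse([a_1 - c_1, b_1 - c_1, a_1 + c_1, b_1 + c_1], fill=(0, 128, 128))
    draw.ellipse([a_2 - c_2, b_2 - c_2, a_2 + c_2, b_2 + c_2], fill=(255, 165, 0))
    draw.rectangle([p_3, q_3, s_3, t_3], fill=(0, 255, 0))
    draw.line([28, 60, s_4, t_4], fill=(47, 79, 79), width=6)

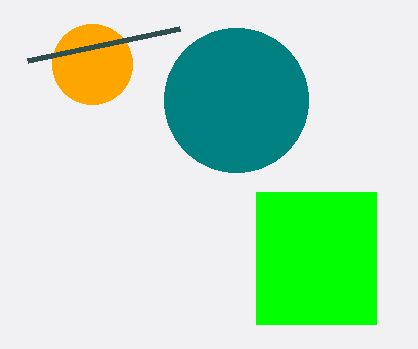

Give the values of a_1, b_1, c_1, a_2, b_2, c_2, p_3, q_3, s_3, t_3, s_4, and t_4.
a_1 = 236, b_1 = 100, c_1 = 72, a_2 = 92, b_2 = 64, c_2 = 40, p_3 = 256, q_3 = 192, s_3 = 376, t_3 = 324, s_4 = 180, t_4 = 28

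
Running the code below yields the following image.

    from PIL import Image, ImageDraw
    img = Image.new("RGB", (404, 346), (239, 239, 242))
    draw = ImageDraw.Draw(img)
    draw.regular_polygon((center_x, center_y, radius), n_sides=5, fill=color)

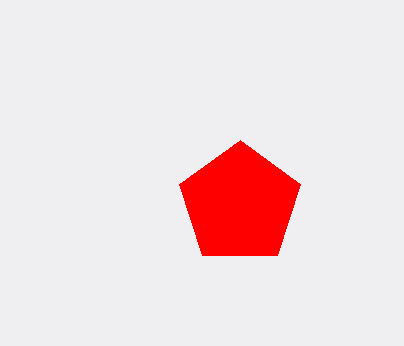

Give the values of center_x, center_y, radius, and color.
center_x = 240; center_y = 204; radius = 64; color = 'red'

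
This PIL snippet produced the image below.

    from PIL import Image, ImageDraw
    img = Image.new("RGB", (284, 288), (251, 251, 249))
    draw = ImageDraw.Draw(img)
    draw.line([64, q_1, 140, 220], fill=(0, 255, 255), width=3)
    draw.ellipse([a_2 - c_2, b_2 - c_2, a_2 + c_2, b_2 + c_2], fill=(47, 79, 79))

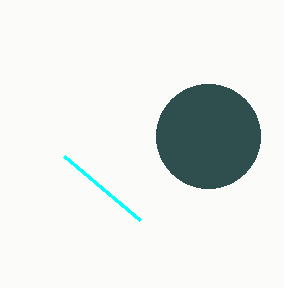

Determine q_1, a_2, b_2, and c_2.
q_1 = 156
a_2 = 208
b_2 = 136
c_2 = 52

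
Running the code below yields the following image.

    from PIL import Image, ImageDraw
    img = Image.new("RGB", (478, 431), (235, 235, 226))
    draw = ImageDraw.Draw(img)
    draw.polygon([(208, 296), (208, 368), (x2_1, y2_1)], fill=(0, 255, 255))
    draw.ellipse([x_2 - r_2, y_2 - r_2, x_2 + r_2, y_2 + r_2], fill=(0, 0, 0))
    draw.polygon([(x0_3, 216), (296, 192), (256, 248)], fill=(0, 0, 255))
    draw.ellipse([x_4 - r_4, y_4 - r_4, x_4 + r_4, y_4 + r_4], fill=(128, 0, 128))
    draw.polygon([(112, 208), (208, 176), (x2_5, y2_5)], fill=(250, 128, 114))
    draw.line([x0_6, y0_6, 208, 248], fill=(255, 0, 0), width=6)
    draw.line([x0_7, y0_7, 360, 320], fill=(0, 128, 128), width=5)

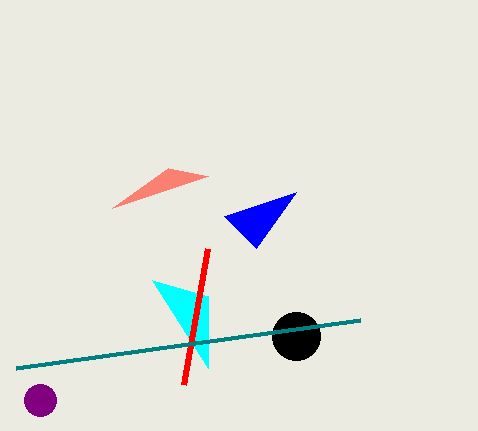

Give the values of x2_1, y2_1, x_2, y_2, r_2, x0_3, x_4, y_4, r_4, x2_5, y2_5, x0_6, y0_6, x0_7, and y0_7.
x2_1 = 152; y2_1 = 280; x_2 = 296; y_2 = 336; r_2 = 24; x0_3 = 224; x_4 = 40; y_4 = 400; r_4 = 16; x2_5 = 168; y2_5 = 168; x0_6 = 184; y0_6 = 384; x0_7 = 16; y0_7 = 368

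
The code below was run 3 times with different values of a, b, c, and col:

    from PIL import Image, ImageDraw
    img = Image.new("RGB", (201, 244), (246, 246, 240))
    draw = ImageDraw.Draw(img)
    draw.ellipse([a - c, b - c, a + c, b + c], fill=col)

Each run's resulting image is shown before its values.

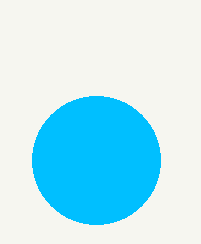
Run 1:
a = 96, b = 160, c = 64, col = 'deepskyblue'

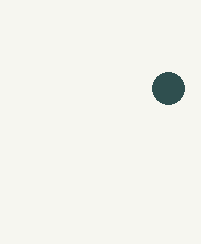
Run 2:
a = 168, b = 88, c = 16, col = 'darkslategray'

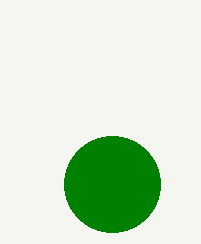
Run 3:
a = 112, b = 184, c = 48, col = 'green'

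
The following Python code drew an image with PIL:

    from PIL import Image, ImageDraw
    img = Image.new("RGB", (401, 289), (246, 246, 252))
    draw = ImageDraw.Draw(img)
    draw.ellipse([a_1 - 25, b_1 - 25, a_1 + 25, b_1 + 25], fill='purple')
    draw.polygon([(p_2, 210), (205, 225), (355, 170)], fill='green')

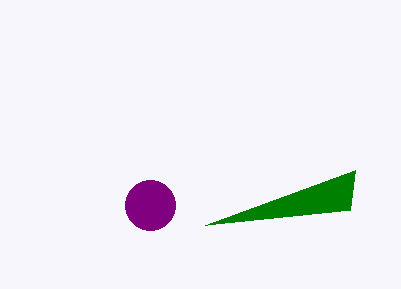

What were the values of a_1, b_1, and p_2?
a_1 = 150
b_1 = 205
p_2 = 350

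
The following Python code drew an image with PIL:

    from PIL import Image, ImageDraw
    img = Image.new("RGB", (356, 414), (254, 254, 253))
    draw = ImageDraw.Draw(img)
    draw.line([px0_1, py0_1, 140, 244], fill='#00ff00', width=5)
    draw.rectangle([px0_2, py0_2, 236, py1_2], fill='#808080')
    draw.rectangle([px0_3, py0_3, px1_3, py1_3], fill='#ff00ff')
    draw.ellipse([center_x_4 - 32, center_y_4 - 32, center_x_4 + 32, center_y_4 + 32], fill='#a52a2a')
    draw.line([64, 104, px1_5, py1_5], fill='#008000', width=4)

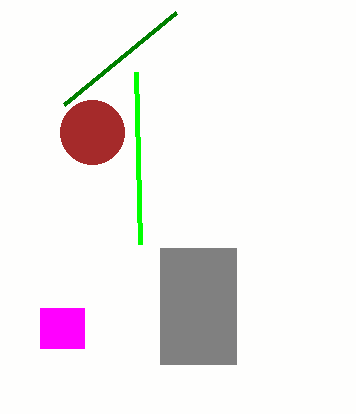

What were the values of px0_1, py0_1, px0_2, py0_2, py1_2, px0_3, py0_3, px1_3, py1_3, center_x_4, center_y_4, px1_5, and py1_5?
px0_1 = 136; py0_1 = 72; px0_2 = 160; py0_2 = 248; py1_2 = 364; px0_3 = 40; py0_3 = 308; px1_3 = 84; py1_3 = 348; center_x_4 = 92; center_y_4 = 132; px1_5 = 176; py1_5 = 12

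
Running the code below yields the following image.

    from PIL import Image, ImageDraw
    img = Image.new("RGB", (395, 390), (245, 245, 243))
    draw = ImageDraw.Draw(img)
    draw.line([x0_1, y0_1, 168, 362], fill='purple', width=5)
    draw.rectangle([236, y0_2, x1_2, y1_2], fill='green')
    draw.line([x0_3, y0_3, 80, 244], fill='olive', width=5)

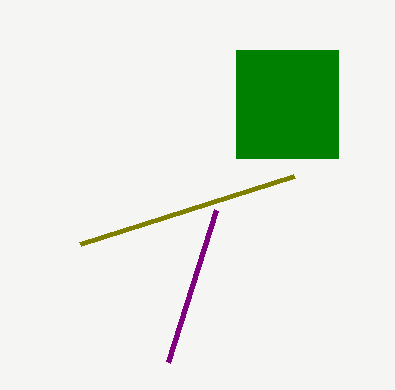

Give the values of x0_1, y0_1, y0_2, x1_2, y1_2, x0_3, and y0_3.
x0_1 = 216; y0_1 = 210; y0_2 = 50; x1_2 = 338; y1_2 = 158; x0_3 = 294; y0_3 = 176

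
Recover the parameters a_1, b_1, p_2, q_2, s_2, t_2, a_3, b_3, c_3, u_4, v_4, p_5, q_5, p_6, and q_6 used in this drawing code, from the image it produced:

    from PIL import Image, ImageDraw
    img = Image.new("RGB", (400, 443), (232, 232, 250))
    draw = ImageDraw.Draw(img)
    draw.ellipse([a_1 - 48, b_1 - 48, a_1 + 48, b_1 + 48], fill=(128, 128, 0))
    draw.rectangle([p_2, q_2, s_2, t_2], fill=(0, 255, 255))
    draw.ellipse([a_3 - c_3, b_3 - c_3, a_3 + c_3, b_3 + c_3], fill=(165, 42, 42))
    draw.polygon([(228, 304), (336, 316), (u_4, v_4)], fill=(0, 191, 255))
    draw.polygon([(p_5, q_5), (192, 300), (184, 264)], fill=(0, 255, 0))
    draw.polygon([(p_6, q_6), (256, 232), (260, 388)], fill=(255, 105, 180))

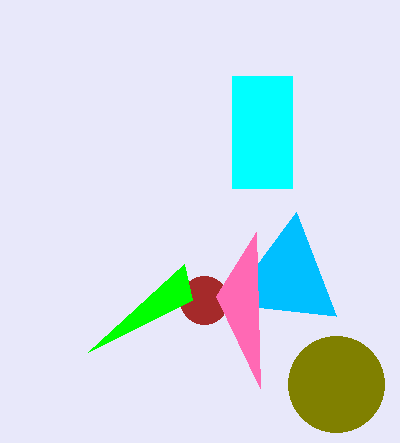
a_1 = 336; b_1 = 384; p_2 = 232; q_2 = 76; s_2 = 292; t_2 = 188; a_3 = 204; b_3 = 300; c_3 = 24; u_4 = 296; v_4 = 212; p_5 = 88; q_5 = 352; p_6 = 216; q_6 = 296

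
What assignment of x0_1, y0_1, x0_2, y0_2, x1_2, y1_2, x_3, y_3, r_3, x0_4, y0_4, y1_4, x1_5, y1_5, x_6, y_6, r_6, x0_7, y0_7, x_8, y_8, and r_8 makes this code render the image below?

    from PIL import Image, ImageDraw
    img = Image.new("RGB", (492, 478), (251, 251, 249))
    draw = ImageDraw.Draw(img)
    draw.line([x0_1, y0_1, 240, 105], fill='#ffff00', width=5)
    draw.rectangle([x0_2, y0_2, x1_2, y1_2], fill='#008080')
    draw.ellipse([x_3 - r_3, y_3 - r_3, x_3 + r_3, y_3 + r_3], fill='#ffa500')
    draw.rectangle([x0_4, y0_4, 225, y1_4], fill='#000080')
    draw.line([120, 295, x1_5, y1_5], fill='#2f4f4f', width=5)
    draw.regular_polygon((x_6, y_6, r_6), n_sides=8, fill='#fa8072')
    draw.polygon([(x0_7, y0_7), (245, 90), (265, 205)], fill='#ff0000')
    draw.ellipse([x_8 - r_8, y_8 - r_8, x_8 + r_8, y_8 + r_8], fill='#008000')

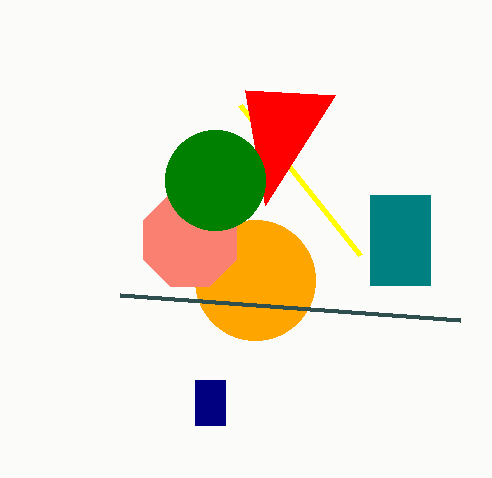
x0_1 = 360
y0_1 = 255
x0_2 = 370
y0_2 = 195
x1_2 = 430
y1_2 = 285
x_3 = 255
y_3 = 280
r_3 = 60
x0_4 = 195
y0_4 = 380
y1_4 = 425
x1_5 = 460
y1_5 = 320
x_6 = 190
y_6 = 240
r_6 = 50
x0_7 = 335
y0_7 = 95
x_8 = 215
y_8 = 180
r_8 = 50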